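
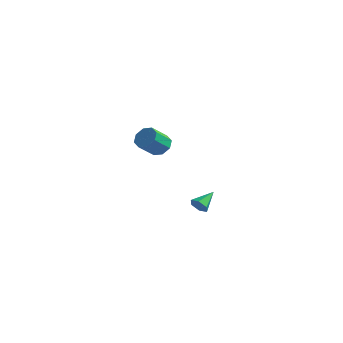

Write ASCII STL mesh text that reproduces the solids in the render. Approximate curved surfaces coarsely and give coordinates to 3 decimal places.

solid 
facet normal 0.197 0.737 -0.647
outer loop
vertex -3.13 4.191 -3.874
vertex -3.706 3.971 -4.3
vertex -3.622 4.45 -3.729
endloop
endfacet
facet normal 0.478 0.505 0.719
outer loop
vertex -3.13 4.191 -3.874
vertex -3.622 4.45 -3.729
vertex -3.398 3.19 -2.993
endloop
endfacet
facet normal 0.476 0.505 0.720
outer loop
vertex -3.398 3.19 -2.993
vertex -3.622 4.45 -3.729
vertex -3.89 3.448 -2.849
endloop
endfacet
facet normal -0.197 -0.737 0.647
outer loop
vertex -3.398 3.19 -2.993
vertex -3.89 3.448 -2.849
vertex -3.974 2.969 -3.42
endloop
endfacet
facet normal 0.197 0.737 -0.647
outer loop
vertex -3.622 4.45 -3.729
vertex -3.706 3.971 -4.3
vertex -4.163 4.428 -3.919
endloop
endfacet
facet normal -0.269 0.675 0.687
outer loop
vertex -3.622 4.45 -3.729
vertex -4.163 4.428 -3.919
vertex -3.89 3.448 -2.849
endloop
endfacet
facet normal -0.269 0.675 0.687
outer loop
vertex -3.89 3.448 -2.849
vertex -4.163 4.428 -3.919
vertex -4.431 3.426 -3.039
endloop
endfacet
facet normal -0.197 -0.737 0.647
outer loop
vertex -3.89 3.448 -2.849
vertex -4.431 3.426 -3.039
vertex -3.974 2.969 -3.42
endloop
endfacet
facet normal 0.198 0.737 -0.647
outer loop
vertex -4.163 4.428 -3.919
vertex -3.706 3.971 -4.3
vertex -4.436 4.138 -4.333
endloop
endfacet
facet normal -0.857 0.449 0.251
outer loop
vertex -4.163 4.428 -3.919
vertex -4.436 4.138 -4.333
vertex -4.431 3.426 -3.039
endloop
endfacet
facet normal -0.857 0.450 0.251
outer loop
vertex -4.431 3.426 -3.039
vertex -4.436 4.138 -4.333
vertex -4.704 3.136 -3.452
endloop
endfacet
facet normal -0.197 -0.736 0.647
outer loop
vertex -4.431 3.426 -3.039
vertex -4.704 3.136 -3.452
vertex -3.974 2.969 -3.42
endloop
endfacet
facet normal 0.198 0.736 -0.648
outer loop
vertex -4.436 4.138 -4.333
vertex -3.706 3.971 -4.3
vertex -4.282 3.75 -4.727
endloop
endfacet
facet normal -0.943 -0.039 -0.331
outer loop
vertex -4.436 4.138 -4.333
vertex -4.282 3.75 -4.727
vertex -4.704 3.136 -3.452
endloop
endfacet
facet normal -0.943 -0.039 -0.331
outer loop
vertex -4.704 3.136 -3.452
vertex -4.282 3.75 -4.727
vertex -4.55 2.749 -3.846
endloop
endfacet
facet normal -0.197 -0.737 0.647
outer loop
vertex -4.704 3.136 -3.452
vertex -4.55 2.749 -3.846
vertex -3.974 2.969 -3.42
endloop
endfacet
facet normal 0.197 0.737 -0.647
outer loop
vertex -4.282 3.75 -4.727
vertex -3.706 3.971 -4.3
vertex -3.79 3.492 -4.871
endloop
endfacet
facet normal -0.476 -0.506 -0.720
outer loop
vertex -4.282 3.75 -4.727
vertex -3.79 3.492 -4.871
vertex -4.55 2.749 -3.846
endloop
endfacet
facet normal -0.477 -0.504 -0.720
outer loop
vertex -4.55 2.749 -3.846
vertex -3.79 3.492 -4.871
vertex -4.058 2.49 -3.991
endloop
endfacet
facet normal -0.197 -0.737 0.647
outer loop
vertex -4.55 2.749 -3.846
vertex -4.058 2.49 -3.991
vertex -3.974 2.969 -3.42
endloop
endfacet
facet normal 0.197 0.737 -0.647
outer loop
vertex -3.79 3.492 -4.871
vertex -3.706 3.971 -4.3
vertex -3.249 3.514 -4.681
endloop
endfacet
facet normal 0.269 -0.675 -0.687
outer loop
vertex -3.79 3.492 -4.871
vertex -3.249 3.514 -4.681
vertex -4.058 2.49 -3.991
endloop
endfacet
facet normal 0.269 -0.675 -0.687
outer loop
vertex -4.058 2.49 -3.991
vertex -3.249 3.514 -4.681
vertex -3.517 2.512 -3.801
endloop
endfacet
facet normal -0.197 -0.737 0.647
outer loop
vertex -4.058 2.49 -3.991
vertex -3.517 2.512 -3.801
vertex -3.974 2.969 -3.42
endloop
endfacet
facet normal 0.197 0.736 -0.647
outer loop
vertex -3.249 3.514 -4.681
vertex -3.706 3.971 -4.3
vertex -2.976 3.804 -4.268
endloop
endfacet
facet normal 0.857 -0.450 -0.251
outer loop
vertex -3.249 3.514 -4.681
vertex -2.976 3.804 -4.268
vertex -3.517 2.512 -3.801
endloop
endfacet
facet normal 0.857 -0.450 -0.250
outer loop
vertex -3.517 2.512 -3.801
vertex -2.976 3.804 -4.268
vertex -3.244 2.802 -3.387
endloop
endfacet
facet normal -0.198 -0.737 0.647
outer loop
vertex -3.517 2.512 -3.801
vertex -3.244 2.802 -3.387
vertex -3.974 2.969 -3.42
endloop
endfacet
facet normal 0.197 0.737 -0.647
outer loop
vertex -2.976 3.804 -4.268
vertex -3.706 3.971 -4.3
vertex -3.13 4.191 -3.874
endloop
endfacet
facet normal 0.943 0.039 0.331
outer loop
vertex -2.976 3.804 -4.268
vertex -3.13 4.191 -3.874
vertex -3.244 2.802 -3.387
endloop
endfacet
facet normal 0.943 0.039 0.331
outer loop
vertex -3.244 2.802 -3.387
vertex -3.13 4.191 -3.874
vertex -3.398 3.19 -2.993
endloop
endfacet
facet normal -0.198 -0.736 0.648
outer loop
vertex -3.244 2.802 -3.387
vertex -3.398 3.19 -2.993
vertex -3.974 2.969 -3.42
endloop
endfacet
facet normal -0.093 -0.887 -0.453
outer loop
vertex 3.424 -2.899 -3.78
vertex 3.283 -2.655 -4.229
vertex 3.793 -2.758 -4.132
endloop
endfacet
facet normal 0.698 -0.044 0.714
outer loop
vertex 3.424 -2.899 -3.78
vertex 3.793 -2.758 -4.132
vertex 3.397 -1.565 -3.671
endloop
endfacet
facet normal -0.093 -0.887 -0.453
outer loop
vertex 3.793 -2.758 -4.132
vertex 3.283 -2.655 -4.229
vertex 3.652 -2.514 -4.581
endloop
endfacet
facet normal 0.931 0.349 -0.103
outer loop
vertex 3.793 -2.758 -4.132
vertex 3.652 -2.514 -4.581
vertex 3.397 -1.565 -3.671
endloop
endfacet
facet normal -0.094 -0.886 -0.453
outer loop
vertex 3.652 -2.514 -4.581
vertex 3.283 -2.655 -4.229
vertex 3.142 -2.411 -4.677
endloop
endfacet
facet normal 0.266 0.703 -0.659
outer loop
vertex 3.652 -2.514 -4.581
vertex 3.142 -2.411 -4.677
vertex 3.397 -1.565 -3.671
endloop
endfacet
facet normal -0.094 -0.886 -0.453
outer loop
vertex 3.142 -2.411 -4.677
vertex 3.283 -2.655 -4.229
vertex 2.772 -2.552 -4.325
endloop
endfacet
facet normal -0.632 0.664 -0.398
outer loop
vertex 3.142 -2.411 -4.677
vertex 2.772 -2.552 -4.325
vertex 3.397 -1.565 -3.671
endloop
endfacet
facet normal -0.094 -0.887 -0.452
outer loop
vertex 2.772 -2.552 -4.325
vertex 3.283 -2.655 -4.229
vertex 2.913 -2.796 -3.876
endloop
endfacet
facet normal -0.866 0.271 0.419
outer loop
vertex 2.772 -2.552 -4.325
vertex 2.913 -2.796 -3.876
vertex 3.397 -1.565 -3.671
endloop
endfacet
facet normal -0.094 -0.887 -0.452
outer loop
vertex 2.913 -2.796 -3.876
vertex 3.283 -2.655 -4.229
vertex 3.424 -2.899 -3.78
endloop
endfacet
facet normal -0.200 -0.084 0.976
outer loop
vertex 2.913 -2.796 -3.876
vertex 3.424 -2.899 -3.78
vertex 3.397 -1.565 -3.671
endloop
endfacet

endsolid


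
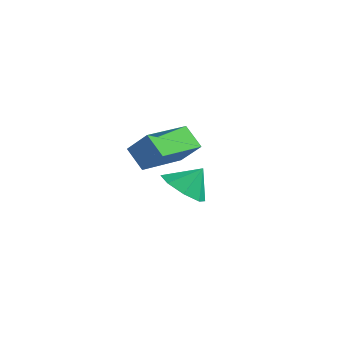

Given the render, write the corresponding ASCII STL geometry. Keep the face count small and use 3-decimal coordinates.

solid 
facet normal -0.323 -0.537 -0.779
outer loop
vertex 1.277 -4.222 -2.168
vertex 0.429 -4.125 -1.883
vertex 0.974 -3.661 -2.429
endloop
endfacet
facet normal 0.859 0.505 0.088
outer loop
vertex 1.277 -4.222 -2.168
vertex 0.974 -3.661 -2.429
vertex 0.771 -3.555 -1.057
endloop
endfacet
facet normal -0.323 -0.537 -0.779
outer loop
vertex 0.974 -3.661 -2.429
vertex 0.429 -4.125 -1.883
vertex 0.351 -3.372 -2.37
endloop
endfacet
facet normal 0.420 0.907 -0.008
outer loop
vertex 0.974 -3.661 -2.429
vertex 0.351 -3.372 -2.37
vertex 0.771 -3.555 -1.057
endloop
endfacet
facet normal -0.323 -0.537 -0.779
outer loop
vertex 0.351 -3.372 -2.37
vertex 0.429 -4.125 -1.883
vertex -0.226 -3.524 -2.026
endloop
endfacet
facet normal -0.147 0.972 0.183
outer loop
vertex 0.351 -3.372 -2.37
vertex -0.226 -3.524 -2.026
vertex 0.771 -3.555 -1.057
endloop
endfacet
facet normal -0.323 -0.538 -0.779
outer loop
vertex -0.226 -3.524 -2.026
vertex 0.429 -4.125 -1.883
vertex -0.419 -4.028 -1.598
endloop
endfacet
facet normal -0.512 0.661 0.548
outer loop
vertex -0.226 -3.524 -2.026
vertex -0.419 -4.028 -1.598
vertex 0.771 -3.555 -1.057
endloop
endfacet
facet normal -0.323 -0.538 -0.779
outer loop
vertex -0.419 -4.028 -1.598
vertex 0.429 -4.125 -1.883
vertex -0.116 -4.588 -1.337
endloop
endfacet
facet normal -0.460 0.158 0.874
outer loop
vertex -0.419 -4.028 -1.598
vertex -0.116 -4.588 -1.337
vertex 0.771 -3.555 -1.057
endloop
endfacet
facet normal -0.324 -0.537 -0.779
outer loop
vertex -0.116 -4.588 -1.337
vertex 0.429 -4.125 -1.883
vertex 0.506 -4.878 -1.396
endloop
endfacet
facet normal -0.022 -0.244 0.970
outer loop
vertex -0.116 -4.588 -1.337
vertex 0.506 -4.878 -1.396
vertex 0.771 -3.555 -1.057
endloop
endfacet
facet normal -0.323 -0.537 -0.779
outer loop
vertex 0.506 -4.878 -1.396
vertex 0.429 -4.125 -1.883
vertex 1.083 -4.726 -1.74
endloop
endfacet
facet normal 0.546 -0.309 0.779
outer loop
vertex 0.506 -4.878 -1.396
vertex 1.083 -4.726 -1.74
vertex 0.771 -3.555 -1.057
endloop
endfacet
facet normal -0.323 -0.537 -0.779
outer loop
vertex 1.083 -4.726 -1.74
vertex 0.429 -4.125 -1.883
vertex 1.277 -4.222 -2.168
endloop
endfacet
facet normal 0.910 0.001 0.414
outer loop
vertex 1.083 -4.726 -1.74
vertex 1.277 -4.222 -2.168
vertex 0.771 -3.555 -1.057
endloop
endfacet
facet normal -0.701 -0.103 -0.706
outer loop
vertex -4.18 -2.319 -2.038
vertex -4.311 -0.34 -2.197
vertex -3.406 -2.329 -2.805
endloop
endfacet
facet normal 0.066 -0.995 0.080
outer loop
vertex -2.529 -2.2 -1.923
vertex -4.18 -2.319 -2.038
vertex -3.406 -2.329 -2.805
endloop
endfacet
facet normal -0.701 -0.103 -0.706
outer loop
vertex -3.406 -2.329 -2.805
vertex -4.311 -0.34 -2.197
vertex -3.537 -0.35 -2.964
endloop
endfacet
facet normal 0.710 -0.010 -0.704
outer loop
vertex -3.537 -0.35 -2.964
vertex -2.529 -2.2 -1.923
vertex -3.406 -2.329 -2.805
endloop
endfacet
facet normal -0.710 0.010 0.704
outer loop
vertex -4.18 -2.319 -2.038
vertex -3.434 -0.211 -1.315
vertex -4.311 -0.34 -2.197
endloop
endfacet
facet normal 0.066 -0.995 0.080
outer loop
vertex -3.303 -2.19 -1.156
vertex -4.18 -2.319 -2.038
vertex -2.529 -2.2 -1.923
endloop
endfacet
facet normal -0.710 0.010 0.704
outer loop
vertex -3.303 -2.19 -1.156
vertex -3.434 -0.211 -1.315
vertex -4.18 -2.319 -2.038
endloop
endfacet
facet normal -0.066 0.995 -0.080
outer loop
vertex -4.311 -0.34 -2.197
vertex -3.434 -0.211 -1.315
vertex -3.537 -0.35 -2.964
endloop
endfacet
facet normal 0.710 -0.010 -0.704
outer loop
vertex -2.66 -0.221 -2.082
vertex -2.529 -2.2 -1.923
vertex -3.537 -0.35 -2.964
endloop
endfacet
facet normal -0.066 0.995 -0.080
outer loop
vertex -3.537 -0.35 -2.964
vertex -3.434 -0.211 -1.315
vertex -2.66 -0.221 -2.082
endloop
endfacet
facet normal 0.701 0.103 0.706
outer loop
vertex -2.66 -0.221 -2.082
vertex -3.303 -2.19 -1.156
vertex -2.529 -2.2 -1.923
endloop
endfacet
facet normal 0.701 0.103 0.706
outer loop
vertex -3.434 -0.211 -1.315
vertex -3.303 -2.19 -1.156
vertex -2.66 -0.221 -2.082
endloop
endfacet

endsolid


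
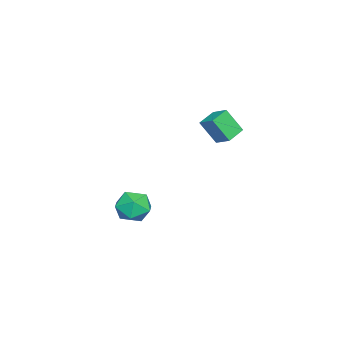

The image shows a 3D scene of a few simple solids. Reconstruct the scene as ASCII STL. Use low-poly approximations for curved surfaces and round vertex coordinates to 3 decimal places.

solid 
facet normal -0.565 -0.668 0.485
outer loop
vertex -1.399 -1.576 -3.511
vertex -0.753 -2.346 -3.82
vertex -0.574 -1.841 -2.915
endloop
endfacet
facet normal -0.592 -0.031 0.805
outer loop
vertex -1.399 -1.576 -3.511
vertex -0.574 -1.841 -2.915
vertex -0.818 -0.828 -3.055
endloop
endfacet
facet normal -0.832 0.444 0.331
outer loop
vertex -1.399 -1.576 -3.511
vertex -0.818 -0.828 -3.055
vertex -1.148 -0.707 -4.046
endloop
endfacet
facet normal -0.954 0.101 -0.283
outer loop
vertex -1.399 -1.576 -3.511
vertex -1.148 -0.707 -4.046
vertex -1.107 -1.645 -4.519
endloop
endfacet
facet normal -0.788 -0.586 -0.188
outer loop
vertex -1.399 -1.576 -3.511
vertex -1.107 -1.645 -4.519
vertex -0.753 -2.346 -3.82
endloop
endfacet
facet normal 0.072 0.154 0.985
outer loop
vertex -0.818 -0.828 -3.055
vertex -0.574 -1.841 -2.915
vertex 0.187 -1.135 -3.081
endloop
endfacet
facet normal 0.118 -0.877 0.466
outer loop
vertex -0.574 -1.841 -2.915
vertex -0.753 -2.346 -3.82
vertex 0.228 -2.073 -3.554
endloop
endfacet
facet normal -0.243 -0.744 -0.623
outer loop
vertex -0.753 -2.346 -3.82
vertex -1.107 -1.645 -4.519
vertex -0.102 -1.952 -4.545
endloop
endfacet
facet normal -0.512 0.369 -0.776
outer loop
vertex -1.107 -1.645 -4.519
vertex -1.148 -0.707 -4.046
vertex -0.346 -0.939 -4.685
endloop
endfacet
facet normal -0.316 0.923 0.218
outer loop
vertex -1.148 -0.707 -4.046
vertex -0.818 -0.828 -3.055
vertex -0.167 -0.434 -3.78
endloop
endfacet
facet normal 0.954 -0.101 0.283
outer loop
vertex 0.479 -1.204 -4.089
vertex 0.187 -1.135 -3.081
vertex 0.228 -2.073 -3.554
endloop
endfacet
facet normal 0.832 -0.444 -0.331
outer loop
vertex 0.479 -1.204 -4.089
vertex 0.228 -2.073 -3.554
vertex -0.102 -1.952 -4.545
endloop
endfacet
facet normal 0.592 0.031 -0.805
outer loop
vertex 0.479 -1.204 -4.089
vertex -0.102 -1.952 -4.545
vertex -0.346 -0.939 -4.685
endloop
endfacet
facet normal 0.565 0.668 -0.485
outer loop
vertex 0.479 -1.204 -4.089
vertex -0.346 -0.939 -4.685
vertex -0.167 -0.434 -3.78
endloop
endfacet
facet normal 0.788 0.586 0.188
outer loop
vertex 0.479 -1.204 -4.089
vertex -0.167 -0.434 -3.78
vertex 0.187 -1.135 -3.081
endloop
endfacet
facet normal 0.512 -0.369 0.776
outer loop
vertex 0.228 -2.073 -3.554
vertex 0.187 -1.135 -3.081
vertex -0.574 -1.841 -2.915
endloop
endfacet
facet normal 0.316 -0.923 -0.218
outer loop
vertex -0.102 -1.952 -4.545
vertex 0.228 -2.073 -3.554
vertex -0.753 -2.346 -3.82
endloop
endfacet
facet normal -0.072 -0.154 -0.985
outer loop
vertex -0.346 -0.939 -4.685
vertex -0.102 -1.952 -4.545
vertex -1.107 -1.645 -4.519
endloop
endfacet
facet normal -0.118 0.877 -0.466
outer loop
vertex -0.167 -0.434 -3.78
vertex -0.346 -0.939 -4.685
vertex -1.148 -0.707 -4.046
endloop
endfacet
facet normal 0.243 0.744 0.623
outer loop
vertex 0.187 -1.135 -3.081
vertex -0.167 -0.434 -3.78
vertex -0.818 -0.828 -3.055
endloop
endfacet
facet normal -0.896 0.344 0.281
outer loop
vertex -1.371 2.339 2.827
vertex -0.925 3.113 3.3
vertex -1.451 3.143 1.587
endloop
endfacet
facet normal -0.442 -0.765 -0.468
outer loop
vertex -0.475 2.767 1.28
vertex -1.371 2.339 2.827
vertex -1.451 3.143 1.587
endloop
endfacet
facet normal -0.896 0.344 0.281
outer loop
vertex -1.451 3.143 1.587
vertex -0.925 3.113 3.3
vertex -1.006 3.916 2.059
endloop
endfacet
facet normal -0.054 0.543 -0.838
outer loop
vertex -1.006 3.916 2.059
vertex -0.475 2.767 1.28
vertex -1.451 3.143 1.587
endloop
endfacet
facet normal 0.054 -0.543 0.838
outer loop
vertex -1.371 2.339 2.827
vertex 0.051 2.737 2.993
vertex -0.925 3.113 3.3
endloop
endfacet
facet normal -0.441 -0.767 -0.467
outer loop
vertex -0.394 1.964 2.521
vertex -1.371 2.339 2.827
vertex -0.475 2.767 1.28
endloop
endfacet
facet normal 0.054 -0.543 0.838
outer loop
vertex -0.394 1.964 2.521
vertex 0.051 2.737 2.993
vertex -1.371 2.339 2.827
endloop
endfacet
facet normal 0.442 0.766 0.467
outer loop
vertex -0.925 3.113 3.3
vertex 0.051 2.737 2.993
vertex -1.006 3.916 2.059
endloop
endfacet
facet normal -0.054 0.543 -0.838
outer loop
vertex -0.029 3.541 1.753
vertex -0.475 2.767 1.28
vertex -1.006 3.916 2.059
endloop
endfacet
facet normal 0.441 0.766 0.468
outer loop
vertex -1.006 3.916 2.059
vertex 0.051 2.737 2.993
vertex -0.029 3.541 1.753
endloop
endfacet
facet normal 0.896 -0.344 -0.281
outer loop
vertex -0.029 3.541 1.753
vertex -0.394 1.964 2.521
vertex -0.475 2.767 1.28
endloop
endfacet
facet normal 0.896 -0.344 -0.281
outer loop
vertex 0.051 2.737 2.993
vertex -0.394 1.964 2.521
vertex -0.029 3.541 1.753
endloop
endfacet

endsolid


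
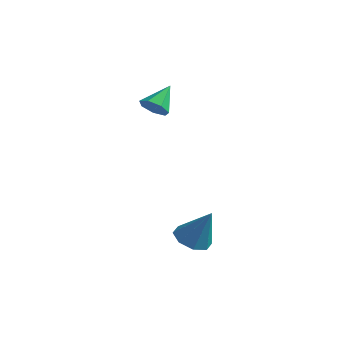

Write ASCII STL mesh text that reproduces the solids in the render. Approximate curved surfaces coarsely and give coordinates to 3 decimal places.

solid 
facet normal -0.033 -0.799 -0.600
outer loop
vertex -3.492 -0.788 2.702
vertex -3.826 -1.189 3.255
vertex -4.152 -0.768 2.712
endloop
endfacet
facet normal 0.019 0.872 -0.489
outer loop
vertex -3.492 -0.788 2.702
vertex -4.152 -0.768 2.712
vertex -3.774 0.049 4.185
endloop
endfacet
facet normal -0.034 -0.799 -0.600
outer loop
vertex -4.152 -0.768 2.712
vertex -3.826 -1.189 3.255
vertex -4.565 -1.065 3.131
endloop
endfacet
facet normal -0.698 0.687 -0.202
outer loop
vertex -4.152 -0.768 2.712
vertex -4.565 -1.065 3.131
vertex -3.774 0.049 4.185
endloop
endfacet
facet normal -0.033 -0.799 -0.601
outer loop
vertex -4.565 -1.065 3.131
vertex -3.826 -1.189 3.255
vertex -4.422 -1.456 3.643
endloop
endfacet
facet normal -0.879 0.227 0.419
outer loop
vertex -4.565 -1.065 3.131
vertex -4.422 -1.456 3.643
vertex -3.774 0.049 4.185
endloop
endfacet
facet normal -0.034 -0.798 -0.601
outer loop
vertex -4.422 -1.456 3.643
vertex -3.826 -1.189 3.255
vertex -3.83 -1.646 3.862
endloop
endfacet
facet normal -0.387 -0.160 0.908
outer loop
vertex -4.422 -1.456 3.643
vertex -3.83 -1.646 3.862
vertex -3.774 0.049 4.185
endloop
endfacet
facet normal -0.034 -0.798 -0.601
outer loop
vertex -3.83 -1.646 3.862
vertex -3.826 -1.189 3.255
vertex -3.234 -1.492 3.624
endloop
endfacet
facet normal 0.405 -0.184 0.896
outer loop
vertex -3.83 -1.646 3.862
vertex -3.234 -1.492 3.624
vertex -3.774 0.049 4.185
endloop
endfacet
facet normal -0.034 -0.798 -0.601
outer loop
vertex -3.234 -1.492 3.624
vertex -3.826 -1.189 3.255
vertex -3.084 -1.11 3.108
endloop
endfacet
facet normal 0.904 0.174 0.392
outer loop
vertex -3.234 -1.492 3.624
vertex -3.084 -1.11 3.108
vertex -3.774 0.049 4.185
endloop
endfacet
facet normal -0.034 -0.799 -0.600
outer loop
vertex -3.084 -1.11 3.108
vertex -3.826 -1.189 3.255
vertex -3.492 -0.788 2.702
endloop
endfacet
facet normal 0.731 0.644 -0.224
outer loop
vertex -3.084 -1.11 3.108
vertex -3.492 -0.788 2.702
vertex -3.774 0.049 4.185
endloop
endfacet
facet normal -0.448 -0.098 -0.889
outer loop
vertex 0.332 -4.478 -2.904
vertex -0.182 -3.724 -2.728
vertex 0.643 -3.878 -3.127
endloop
endfacet
facet normal 0.895 -0.443 0.055
outer loop
vertex 0.332 -4.478 -2.904
vertex 0.643 -3.878 -3.127
vertex 0.682 -3.536 -1.012
endloop
endfacet
facet normal -0.448 -0.098 -0.889
outer loop
vertex 0.643 -3.878 -3.127
vertex -0.182 -3.724 -2.728
vertex 0.471 -3.188 -3.116
endloop
endfacet
facet normal 0.969 0.242 -0.057
outer loop
vertex 0.643 -3.878 -3.127
vertex 0.471 -3.188 -3.116
vertex 0.682 -3.536 -1.012
endloop
endfacet
facet normal -0.448 -0.097 -0.889
outer loop
vertex 0.471 -3.188 -3.116
vertex -0.182 -3.724 -2.728
vertex -0.084 -2.812 -2.877
endloop
endfacet
facet normal 0.581 0.810 0.076
outer loop
vertex 0.471 -3.188 -3.116
vertex -0.084 -2.812 -2.877
vertex 0.682 -3.536 -1.012
endloop
endfacet
facet normal -0.448 -0.097 -0.889
outer loop
vertex -0.084 -2.812 -2.877
vertex -0.182 -3.724 -2.728
vertex -0.697 -2.97 -2.551
endloop
endfacet
facet normal -0.039 0.926 0.375
outer loop
vertex -0.084 -2.812 -2.877
vertex -0.697 -2.97 -2.551
vertex 0.682 -3.536 -1.012
endloop
endfacet
facet normal -0.448 -0.098 -0.888
outer loop
vertex -0.697 -2.97 -2.551
vertex -0.182 -3.724 -2.728
vertex -1.008 -3.57 -2.328
endloop
endfacet
facet normal -0.530 0.523 0.667
outer loop
vertex -0.697 -2.97 -2.551
vertex -1.008 -3.57 -2.328
vertex 0.682 -3.536 -1.012
endloop
endfacet
facet normal -0.448 -0.097 -0.889
outer loop
vertex -1.008 -3.57 -2.328
vertex -0.182 -3.724 -2.728
vertex -0.835 -4.261 -2.34
endloop
endfacet
facet normal -0.604 -0.165 0.780
outer loop
vertex -1.008 -3.57 -2.328
vertex -0.835 -4.261 -2.34
vertex 0.682 -3.536 -1.012
endloop
endfacet
facet normal -0.448 -0.098 -0.889
outer loop
vertex -0.835 -4.261 -2.34
vertex -0.182 -3.724 -2.728
vertex -0.28 -4.637 -2.578
endloop
endfacet
facet normal -0.217 -0.731 0.647
outer loop
vertex -0.835 -4.261 -2.34
vertex -0.28 -4.637 -2.578
vertex 0.682 -3.536 -1.012
endloop
endfacet
facet normal -0.448 -0.098 -0.889
outer loop
vertex -0.28 -4.637 -2.578
vertex -0.182 -3.724 -2.728
vertex 0.332 -4.478 -2.904
endloop
endfacet
facet normal 0.404 -0.846 0.347
outer loop
vertex -0.28 -4.637 -2.578
vertex 0.332 -4.478 -2.904
vertex 0.682 -3.536 -1.012
endloop
endfacet

endsolid


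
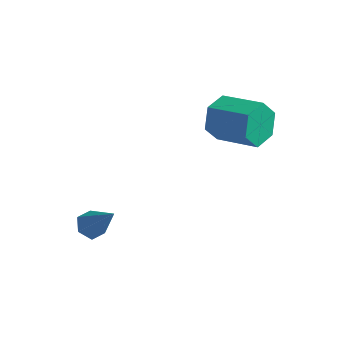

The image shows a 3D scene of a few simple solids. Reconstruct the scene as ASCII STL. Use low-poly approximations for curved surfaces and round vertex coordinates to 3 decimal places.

solid 
facet normal -0.942 0.114 -0.316
outer loop
vertex 3.193 3.158 1.425
vertex 2.831 2.73 2.348
vertex 2.986 3.796 2.272
endloop
endfacet
facet normal 0.276 0.799 -0.534
outer loop
vertex 3.193 3.158 1.425
vertex 2.986 3.796 2.272
vertex 5.171 2.918 2.089
endloop
endfacet
facet normal 0.276 0.799 -0.535
outer loop
vertex 5.171 2.918 2.089
vertex 2.986 3.796 2.272
vertex 4.964 3.556 2.935
endloop
endfacet
facet normal 0.942 -0.114 0.316
outer loop
vertex 5.171 2.918 2.089
vertex 4.964 3.556 2.935
vertex 4.809 2.49 3.012
endloop
endfacet
facet normal -0.942 0.114 -0.315
outer loop
vertex 2.986 3.796 2.272
vertex 2.831 2.73 2.348
vertex 2.625 3.368 3.195
endloop
endfacet
facet normal -0.027 0.911 0.412
outer loop
vertex 2.986 3.796 2.272
vertex 2.625 3.368 3.195
vertex 4.964 3.556 2.935
endloop
endfacet
facet normal -0.028 0.911 0.411
outer loop
vertex 4.964 3.556 2.935
vertex 2.625 3.368 3.195
vertex 4.602 3.128 3.859
endloop
endfacet
facet normal 0.942 -0.114 0.316
outer loop
vertex 4.964 3.556 2.935
vertex 4.602 3.128 3.859
vertex 4.809 2.49 3.012
endloop
endfacet
facet normal -0.942 0.115 -0.316
outer loop
vertex 2.625 3.368 3.195
vertex 2.831 2.73 2.348
vertex 2.469 2.302 3.271
endloop
endfacet
facet normal -0.304 0.112 0.946
outer loop
vertex 2.625 3.368 3.195
vertex 2.469 2.302 3.271
vertex 4.602 3.128 3.859
endloop
endfacet
facet normal -0.304 0.112 0.946
outer loop
vertex 4.602 3.128 3.859
vertex 2.469 2.302 3.271
vertex 4.447 2.062 3.935
endloop
endfacet
facet normal 0.942 -0.114 0.316
outer loop
vertex 4.602 3.128 3.859
vertex 4.447 2.062 3.935
vertex 4.809 2.49 3.012
endloop
endfacet
facet normal -0.942 0.114 -0.316
outer loop
vertex 2.469 2.302 3.271
vertex 2.831 2.73 2.348
vertex 2.676 1.664 2.425
endloop
endfacet
facet normal -0.276 -0.799 0.535
outer loop
vertex 2.469 2.302 3.271
vertex 2.676 1.664 2.425
vertex 4.447 2.062 3.935
endloop
endfacet
facet normal -0.276 -0.799 0.534
outer loop
vertex 4.447 2.062 3.935
vertex 2.676 1.664 2.425
vertex 4.654 1.424 3.088
endloop
endfacet
facet normal 0.942 -0.114 0.316
outer loop
vertex 4.447 2.062 3.935
vertex 4.654 1.424 3.088
vertex 4.809 2.49 3.012
endloop
endfacet
facet normal -0.942 0.114 -0.316
outer loop
vertex 2.676 1.664 2.425
vertex 2.831 2.73 2.348
vertex 3.038 2.092 1.501
endloop
endfacet
facet normal 0.027 -0.911 -0.411
outer loop
vertex 2.676 1.664 2.425
vertex 3.038 2.092 1.501
vertex 4.654 1.424 3.088
endloop
endfacet
facet normal 0.028 -0.911 -0.412
outer loop
vertex 4.654 1.424 3.088
vertex 3.038 2.092 1.501
vertex 5.015 1.852 2.165
endloop
endfacet
facet normal 0.942 -0.114 0.315
outer loop
vertex 4.654 1.424 3.088
vertex 5.015 1.852 2.165
vertex 4.809 2.49 3.012
endloop
endfacet
facet normal -0.942 0.114 -0.316
outer loop
vertex 3.038 2.092 1.501
vertex 2.831 2.73 2.348
vertex 3.193 3.158 1.425
endloop
endfacet
facet normal 0.304 -0.112 -0.946
outer loop
vertex 3.038 2.092 1.501
vertex 3.193 3.158 1.425
vertex 5.015 1.852 2.165
endloop
endfacet
facet normal 0.304 -0.112 -0.946
outer loop
vertex 5.015 1.852 2.165
vertex 3.193 3.158 1.425
vertex 5.171 2.918 2.089
endloop
endfacet
facet normal 0.942 -0.115 0.316
outer loop
vertex 5.015 1.852 2.165
vertex 5.171 2.918 2.089
vertex 4.809 2.49 3.012
endloop
endfacet
facet normal -0.580 0.090 -0.809
outer loop
vertex -0.377 -2.609 -2.946
vertex -0.727 -2.063 -2.634
vertex -0.145 -1.934 -3.037
endloop
endfacet
facet normal 0.879 -0.346 -0.327
outer loop
vertex -0.377 -2.609 -2.946
vertex -0.145 -1.934 -3.037
vertex 0.527 -2.257 -0.886
endloop
endfacet
facet normal -0.580 0.089 -0.810
outer loop
vertex -0.145 -1.934 -3.037
vertex -0.727 -2.063 -2.634
vertex -0.495 -1.388 -2.726
endloop
endfacet
facet normal 0.788 0.595 -0.157
outer loop
vertex -0.145 -1.934 -3.037
vertex -0.495 -1.388 -2.726
vertex 0.527 -2.257 -0.886
endloop
endfacet
facet normal -0.581 0.090 -0.809
outer loop
vertex -0.495 -1.388 -2.726
vertex -0.727 -2.063 -2.634
vertex -1.077 -1.516 -2.322
endloop
endfacet
facet normal 0.071 0.917 0.393
outer loop
vertex -0.495 -1.388 -2.726
vertex -1.077 -1.516 -2.322
vertex 0.527 -2.257 -0.886
endloop
endfacet
facet normal -0.580 0.090 -0.809
outer loop
vertex -1.077 -1.516 -2.322
vertex -0.727 -2.063 -2.634
vertex -1.309 -2.192 -2.231
endloop
endfacet
facet normal -0.558 0.296 0.776
outer loop
vertex -1.077 -1.516 -2.322
vertex -1.309 -2.192 -2.231
vertex 0.527 -2.257 -0.886
endloop
endfacet
facet normal -0.580 0.089 -0.810
outer loop
vertex -1.309 -2.192 -2.231
vertex -0.727 -2.063 -2.634
vertex -0.959 -2.738 -2.542
endloop
endfacet
facet normal -0.467 -0.644 0.606
outer loop
vertex -1.309 -2.192 -2.231
vertex -0.959 -2.738 -2.542
vertex 0.527 -2.257 -0.886
endloop
endfacet
facet normal -0.581 0.090 -0.809
outer loop
vertex -0.959 -2.738 -2.542
vertex -0.727 -2.063 -2.634
vertex -0.377 -2.609 -2.946
endloop
endfacet
facet normal 0.252 -0.966 0.055
outer loop
vertex -0.959 -2.738 -2.542
vertex -0.377 -2.609 -2.946
vertex 0.527 -2.257 -0.886
endloop
endfacet

endsolid


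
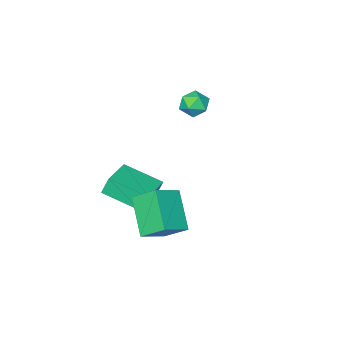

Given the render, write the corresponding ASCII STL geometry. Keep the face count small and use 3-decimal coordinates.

solid 
facet normal -0.882 -0.027 -0.471
outer loop
vertex 0.605 3.031 -1.636
vertex 1.303 4.527 -3.029
vertex 1.11 1.971 -2.52
endloop
endfacet
facet normal -0.323 -0.692 0.645
outer loop
vertex 2.477 2.013 -1.791
vertex 0.605 3.031 -1.636
vertex 1.11 1.971 -2.52
endloop
endfacet
facet normal -0.882 -0.027 -0.471
outer loop
vertex 1.11 1.971 -2.52
vertex 1.303 4.527 -3.029
vertex 1.808 3.467 -3.914
endloop
endfacet
facet normal 0.343 -0.721 -0.602
outer loop
vertex 1.808 3.467 -3.914
vertex 2.477 2.013 -1.791
vertex 1.11 1.971 -2.52
endloop
endfacet
facet normal -0.343 0.721 0.602
outer loop
vertex 0.605 3.031 -1.636
vertex 2.67 4.569 -2.3
vertex 1.303 4.527 -3.029
endloop
endfacet
facet normal -0.323 -0.692 0.645
outer loop
vertex 1.972 3.073 -0.906
vertex 0.605 3.031 -1.636
vertex 2.477 2.013 -1.791
endloop
endfacet
facet normal -0.344 0.721 0.602
outer loop
vertex 1.972 3.073 -0.906
vertex 2.67 4.569 -2.3
vertex 0.605 3.031 -1.636
endloop
endfacet
facet normal 0.323 0.692 -0.645
outer loop
vertex 1.303 4.527 -3.029
vertex 2.67 4.569 -2.3
vertex 1.808 3.467 -3.914
endloop
endfacet
facet normal 0.344 -0.721 -0.602
outer loop
vertex 3.175 3.509 -3.184
vertex 2.477 2.013 -1.791
vertex 1.808 3.467 -3.914
endloop
endfacet
facet normal 0.323 0.692 -0.645
outer loop
vertex 1.808 3.467 -3.914
vertex 2.67 4.569 -2.3
vertex 3.175 3.509 -3.184
endloop
endfacet
facet normal 0.882 0.027 0.471
outer loop
vertex 3.175 3.509 -3.184
vertex 1.972 3.073 -0.906
vertex 2.477 2.013 -1.791
endloop
endfacet
facet normal 0.882 0.027 0.471
outer loop
vertex 2.67 4.569 -2.3
vertex 1.972 3.073 -0.906
vertex 3.175 3.509 -3.184
endloop
endfacet
facet normal -0.844 -0.506 -0.177
outer loop
vertex 0.78 -0.776 -2.042
vertex -0.13 0.968 -2.687
vertex 1.083 -0.959 -2.966
endloop
endfacet
facet normal 0.440 -0.843 0.311
outer loop
vertex 2.67 -0.008 -2.633
vertex 0.78 -0.776 -2.042
vertex 1.083 -0.959 -2.966
endloop
endfacet
facet normal -0.844 -0.506 -0.177
outer loop
vertex 1.083 -0.959 -2.966
vertex -0.13 0.968 -2.687
vertex 0.173 0.785 -3.611
endloop
endfacet
facet normal 0.307 -0.185 -0.934
outer loop
vertex 0.173 0.785 -3.611
vertex 2.67 -0.008 -2.633
vertex 1.083 -0.959 -2.966
endloop
endfacet
facet normal -0.307 0.185 0.934
outer loop
vertex 0.78 -0.776 -2.042
vertex 1.457 1.919 -2.354
vertex -0.13 0.968 -2.687
endloop
endfacet
facet normal 0.440 -0.843 0.311
outer loop
vertex 2.367 0.175 -1.709
vertex 0.78 -0.776 -2.042
vertex 2.67 -0.008 -2.633
endloop
endfacet
facet normal -0.307 0.185 0.934
outer loop
vertex 2.367 0.175 -1.709
vertex 1.457 1.919 -2.354
vertex 0.78 -0.776 -2.042
endloop
endfacet
facet normal -0.440 0.843 -0.311
outer loop
vertex -0.13 0.968 -2.687
vertex 1.457 1.919 -2.354
vertex 0.173 0.785 -3.611
endloop
endfacet
facet normal 0.307 -0.185 -0.934
outer loop
vertex 1.76 1.736 -3.278
vertex 2.67 -0.008 -2.633
vertex 0.173 0.785 -3.611
endloop
endfacet
facet normal -0.440 0.843 -0.311
outer loop
vertex 0.173 0.785 -3.611
vertex 1.457 1.919 -2.354
vertex 1.76 1.736 -3.278
endloop
endfacet
facet normal 0.844 0.506 0.177
outer loop
vertex 1.76 1.736 -3.278
vertex 2.367 0.175 -1.709
vertex 2.67 -0.008 -2.633
endloop
endfacet
facet normal 0.844 0.506 0.177
outer loop
vertex 1.457 1.919 -2.354
vertex 2.367 0.175 -1.709
vertex 1.76 1.736 -3.278
endloop
endfacet
facet normal -0.541 0.178 0.822
outer loop
vertex -4.45 -0.933 0.094
vertex -4.137 -1.605 0.446
vertex -3.761 -0.882 0.537
endloop
endfacet
facet normal -0.374 0.787 0.490
outer loop
vertex -4.45 -0.933 0.094
vertex -3.761 -0.882 0.537
vertex -3.825 -0.472 -0.17
endloop
endfacet
facet normal -0.631 0.756 -0.175
outer loop
vertex -4.45 -0.933 0.094
vertex -3.825 -0.472 -0.17
vertex -4.24 -0.941 -0.699
endloop
endfacet
facet normal -0.959 0.125 -0.255
outer loop
vertex -4.45 -0.933 0.094
vertex -4.24 -0.941 -0.699
vertex -4.433 -1.642 -0.318
endloop
endfacet
facet normal -0.903 -0.232 0.361
outer loop
vertex -4.45 -0.933 0.094
vertex -4.433 -1.642 -0.318
vertex -4.137 -1.605 0.446
endloop
endfacet
facet normal 0.337 0.827 0.449
outer loop
vertex -3.825 -0.472 -0.17
vertex -3.761 -0.882 0.537
vertex -3.127 -0.858 0.018
endloop
endfacet
facet normal 0.066 -0.158 0.985
outer loop
vertex -3.761 -0.882 0.537
vertex -4.137 -1.605 0.446
vertex -3.32 -1.559 0.399
endloop
endfacet
facet normal -0.519 -0.820 0.241
outer loop
vertex -4.137 -1.605 0.446
vertex -4.433 -1.642 -0.318
vertex -3.735 -2.028 -0.13
endloop
endfacet
facet normal -0.609 -0.243 -0.755
outer loop
vertex -4.433 -1.642 -0.318
vertex -4.24 -0.941 -0.699
vertex -3.799 -1.618 -0.837
endloop
endfacet
facet normal -0.080 0.776 -0.626
outer loop
vertex -4.24 -0.941 -0.699
vertex -3.825 -0.472 -0.17
vertex -3.423 -0.895 -0.746
endloop
endfacet
facet normal 0.959 -0.125 0.255
outer loop
vertex -3.11 -1.567 -0.394
vertex -3.127 -0.858 0.018
vertex -3.32 -1.559 0.399
endloop
endfacet
facet normal 0.631 -0.756 0.175
outer loop
vertex -3.11 -1.567 -0.394
vertex -3.32 -1.559 0.399
vertex -3.735 -2.028 -0.13
endloop
endfacet
facet normal 0.374 -0.787 -0.490
outer loop
vertex -3.11 -1.567 -0.394
vertex -3.735 -2.028 -0.13
vertex -3.799 -1.618 -0.837
endloop
endfacet
facet normal 0.541 -0.178 -0.822
outer loop
vertex -3.11 -1.567 -0.394
vertex -3.799 -1.618 -0.837
vertex -3.423 -0.895 -0.746
endloop
endfacet
facet normal 0.903 0.232 -0.361
outer loop
vertex -3.11 -1.567 -0.394
vertex -3.423 -0.895 -0.746
vertex -3.127 -0.858 0.018
endloop
endfacet
facet normal 0.609 0.243 0.755
outer loop
vertex -3.32 -1.559 0.399
vertex -3.127 -0.858 0.018
vertex -3.761 -0.882 0.537
endloop
endfacet
facet normal 0.080 -0.776 0.626
outer loop
vertex -3.735 -2.028 -0.13
vertex -3.32 -1.559 0.399
vertex -4.137 -1.605 0.446
endloop
endfacet
facet normal -0.337 -0.827 -0.449
outer loop
vertex -3.799 -1.618 -0.837
vertex -3.735 -2.028 -0.13
vertex -4.433 -1.642 -0.318
endloop
endfacet
facet normal -0.066 0.158 -0.985
outer loop
vertex -3.423 -0.895 -0.746
vertex -3.799 -1.618 -0.837
vertex -4.24 -0.941 -0.699
endloop
endfacet
facet normal 0.519 0.820 -0.241
outer loop
vertex -3.127 -0.858 0.018
vertex -3.423 -0.895 -0.746
vertex -3.825 -0.472 -0.17
endloop
endfacet

endsolid


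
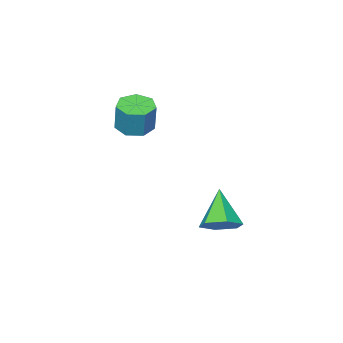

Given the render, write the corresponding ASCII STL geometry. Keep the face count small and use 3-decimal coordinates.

solid 
facet normal -0.142 -0.229 -0.963
outer loop
vertex 3.06 -1.947 1.403
vertex 2.252 -2.265 1.598
vertex 2.481 -1.437 1.367
endloop
endfacet
facet normal 0.646 0.715 -0.266
outer loop
vertex 3.06 -1.947 1.403
vertex 2.481 -1.437 1.367
vertex 3.276 -1.597 2.867
endloop
endfacet
facet normal 0.647 0.715 -0.266
outer loop
vertex 3.276 -1.597 2.867
vertex 2.481 -1.437 1.367
vertex 2.697 -1.087 2.83
endloop
endfacet
facet normal 0.142 0.231 0.963
outer loop
vertex 3.276 -1.597 2.867
vertex 2.697 -1.087 2.83
vertex 2.468 -1.915 3.062
endloop
endfacet
facet normal -0.141 -0.230 -0.963
outer loop
vertex 2.481 -1.437 1.367
vertex 2.252 -2.265 1.598
vertex 1.73 -1.55 1.504
endloop
endfacet
facet normal -0.182 0.962 -0.203
outer loop
vertex 2.481 -1.437 1.367
vertex 1.73 -1.55 1.504
vertex 2.697 -1.087 2.83
endloop
endfacet
facet normal -0.182 0.962 -0.203
outer loop
vertex 2.697 -1.087 2.83
vertex 1.73 -1.55 1.504
vertex 1.946 -1.2 2.968
endloop
endfacet
facet normal 0.142 0.230 0.963
outer loop
vertex 2.697 -1.087 2.83
vertex 1.946 -1.2 2.968
vertex 2.468 -1.915 3.062
endloop
endfacet
facet normal -0.142 -0.230 -0.963
outer loop
vertex 1.73 -1.55 1.504
vertex 2.252 -2.265 1.598
vertex 1.372 -2.202 1.713
endloop
endfacet
facet normal -0.875 0.485 0.013
outer loop
vertex 1.73 -1.55 1.504
vertex 1.372 -2.202 1.713
vertex 1.946 -1.2 2.968
endloop
endfacet
facet normal -0.874 0.485 0.012
outer loop
vertex 1.946 -1.2 2.968
vertex 1.372 -2.202 1.713
vertex 1.587 -1.852 3.176
endloop
endfacet
facet normal 0.141 0.230 0.963
outer loop
vertex 1.946 -1.2 2.968
vertex 1.587 -1.852 3.176
vertex 2.468 -1.915 3.062
endloop
endfacet
facet normal -0.142 -0.230 -0.963
outer loop
vertex 1.372 -2.202 1.713
vertex 2.252 -2.265 1.598
vertex 1.677 -2.901 1.835
endloop
endfacet
facet normal -0.908 -0.358 0.219
outer loop
vertex 1.372 -2.202 1.713
vertex 1.677 -2.901 1.835
vertex 1.587 -1.852 3.176
endloop
endfacet
facet normal -0.908 -0.358 0.219
outer loop
vertex 1.587 -1.852 3.176
vertex 1.677 -2.901 1.835
vertex 1.892 -2.551 3.299
endloop
endfacet
facet normal 0.141 0.231 0.963
outer loop
vertex 1.587 -1.852 3.176
vertex 1.892 -2.551 3.299
vertex 2.468 -1.915 3.062
endloop
endfacet
facet normal -0.142 -0.231 -0.963
outer loop
vertex 1.677 -2.901 1.835
vertex 2.252 -2.265 1.598
vertex 2.415 -3.121 1.779
endloop
endfacet
facet normal -0.258 -0.931 0.260
outer loop
vertex 1.677 -2.901 1.835
vertex 2.415 -3.121 1.779
vertex 1.892 -2.551 3.299
endloop
endfacet
facet normal -0.257 -0.931 0.260
outer loop
vertex 1.892 -2.551 3.299
vertex 2.415 -3.121 1.779
vertex 2.63 -2.771 3.242
endloop
endfacet
facet normal 0.143 0.229 0.963
outer loop
vertex 1.892 -2.551 3.299
vertex 2.63 -2.771 3.242
vertex 2.468 -1.915 3.062
endloop
endfacet
facet normal -0.141 -0.230 -0.963
outer loop
vertex 2.415 -3.121 1.779
vertex 2.252 -2.265 1.598
vertex 3.031 -2.696 1.587
endloop
endfacet
facet normal 0.587 -0.803 0.106
outer loop
vertex 2.415 -3.121 1.779
vertex 3.031 -2.696 1.587
vertex 2.63 -2.771 3.242
endloop
endfacet
facet normal 0.586 -0.803 0.106
outer loop
vertex 2.63 -2.771 3.242
vertex 3.031 -2.696 1.587
vertex 3.246 -2.347 3.05
endloop
endfacet
facet normal 0.142 0.229 0.963
outer loop
vertex 2.63 -2.771 3.242
vertex 3.246 -2.347 3.05
vertex 2.468 -1.915 3.062
endloop
endfacet
facet normal -0.141 -0.231 -0.963
outer loop
vertex 3.031 -2.696 1.587
vertex 2.252 -2.265 1.598
vertex 3.06 -1.947 1.403
endloop
endfacet
facet normal 0.989 -0.070 -0.129
outer loop
vertex 3.031 -2.696 1.587
vertex 3.06 -1.947 1.403
vertex 3.246 -2.347 3.05
endloop
endfacet
facet normal 0.989 -0.071 -0.129
outer loop
vertex 3.246 -2.347 3.05
vertex 3.06 -1.947 1.403
vertex 3.276 -1.597 2.867
endloop
endfacet
facet normal 0.142 0.229 0.963
outer loop
vertex 3.246 -2.347 3.05
vertex 3.276 -1.597 2.867
vertex 2.468 -1.915 3.062
endloop
endfacet
facet normal 0.451 0.520 -0.725
outer loop
vertex 1.81 1.307 -3.429
vertex 1.241 2.08 -3.229
vertex 2.101 1.972 -2.771
endloop
endfacet
facet normal 0.603 -0.679 0.419
outer loop
vertex 1.81 1.307 -3.429
vertex 2.101 1.972 -2.771
vertex 0.319 1.02 -1.751
endloop
endfacet
facet normal 0.451 0.520 -0.725
outer loop
vertex 2.101 1.972 -2.771
vertex 1.241 2.08 -3.229
vertex 1.532 2.745 -2.571
endloop
endfacet
facet normal 0.452 0.103 0.886
outer loop
vertex 2.101 1.972 -2.771
vertex 1.532 2.745 -2.571
vertex 0.319 1.02 -1.751
endloop
endfacet
facet normal 0.453 0.519 -0.725
outer loop
vertex 1.532 2.745 -2.571
vertex 1.241 2.08 -3.229
vertex 0.673 2.853 -3.03
endloop
endfacet
facet normal -0.325 0.583 0.745
outer loop
vertex 1.532 2.745 -2.571
vertex 0.673 2.853 -3.03
vertex 0.319 1.02 -1.751
endloop
endfacet
facet normal 0.453 0.519 -0.725
outer loop
vertex 0.673 2.853 -3.03
vertex 1.241 2.08 -3.229
vertex 0.382 2.188 -3.688
endloop
endfacet
facet normal -0.950 0.280 0.138
outer loop
vertex 0.673 2.853 -3.03
vertex 0.382 2.188 -3.688
vertex 0.319 1.02 -1.751
endloop
endfacet
facet normal 0.453 0.520 -0.724
outer loop
vertex 0.382 2.188 -3.688
vertex 1.241 2.08 -3.229
vertex 0.95 1.415 -3.888
endloop
endfacet
facet normal -0.800 -0.502 -0.329
outer loop
vertex 0.382 2.188 -3.688
vertex 0.95 1.415 -3.888
vertex 0.319 1.02 -1.751
endloop
endfacet
facet normal 0.452 0.520 -0.725
outer loop
vertex 0.95 1.415 -3.888
vertex 1.241 2.08 -3.229
vertex 1.81 1.307 -3.429
endloop
endfacet
facet normal -0.023 -0.982 -0.188
outer loop
vertex 0.95 1.415 -3.888
vertex 1.81 1.307 -3.429
vertex 0.319 1.02 -1.751
endloop
endfacet

endsolid


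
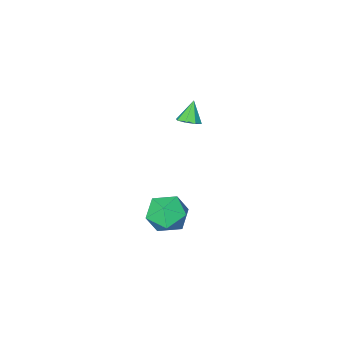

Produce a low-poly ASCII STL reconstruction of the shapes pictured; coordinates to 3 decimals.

solid 
facet normal -0.213 0.486 0.848
outer loop
vertex 1.747 3.94 2.105
vertex 1.599 3.012 2.6
vertex 2.563 3.458 2.586
endloop
endfacet
facet normal 0.245 0.860 0.447
outer loop
vertex 1.747 3.94 2.105
vertex 2.563 3.458 2.586
vertex 2.699 3.913 1.636
endloop
endfacet
facet normal -0.063 0.981 -0.185
outer loop
vertex 1.747 3.94 2.105
vertex 2.699 3.913 1.636
vertex 1.82 3.748 1.063
endloop
endfacet
facet normal -0.711 0.681 -0.175
outer loop
vertex 1.747 3.94 2.105
vertex 1.82 3.748 1.063
vertex 1.14 3.191 1.659
endloop
endfacet
facet normal -0.803 0.375 0.463
outer loop
vertex 1.747 3.94 2.105
vertex 1.14 3.191 1.659
vertex 1.599 3.012 2.6
endloop
endfacet
facet normal 0.823 0.458 0.337
outer loop
vertex 2.699 3.913 1.636
vertex 2.563 3.458 2.586
vertex 3.14 2.969 1.841
endloop
endfacet
facet normal 0.083 -0.149 0.985
outer loop
vertex 2.563 3.458 2.586
vertex 1.599 3.012 2.6
vertex 2.46 2.412 2.437
endloop
endfacet
facet normal -0.872 -0.329 0.363
outer loop
vertex 1.599 3.012 2.6
vertex 1.14 3.191 1.659
vertex 1.581 2.247 1.864
endloop
endfacet
facet normal -0.724 0.167 -0.670
outer loop
vertex 1.14 3.191 1.659
vertex 1.82 3.748 1.063
vertex 1.717 2.702 0.914
endloop
endfacet
facet normal 0.324 0.652 -0.685
outer loop
vertex 1.82 3.748 1.063
vertex 2.699 3.913 1.636
vertex 2.681 3.148 0.9
endloop
endfacet
facet normal 0.711 -0.681 0.175
outer loop
vertex 2.533 2.22 1.395
vertex 3.14 2.969 1.841
vertex 2.46 2.412 2.437
endloop
endfacet
facet normal 0.063 -0.981 0.185
outer loop
vertex 2.533 2.22 1.395
vertex 2.46 2.412 2.437
vertex 1.581 2.247 1.864
endloop
endfacet
facet normal -0.245 -0.860 -0.447
outer loop
vertex 2.533 2.22 1.395
vertex 1.581 2.247 1.864
vertex 1.717 2.702 0.914
endloop
endfacet
facet normal 0.213 -0.486 -0.848
outer loop
vertex 2.533 2.22 1.395
vertex 1.717 2.702 0.914
vertex 2.681 3.148 0.9
endloop
endfacet
facet normal 0.803 -0.375 -0.463
outer loop
vertex 2.533 2.22 1.395
vertex 2.681 3.148 0.9
vertex 3.14 2.969 1.841
endloop
endfacet
facet normal 0.724 -0.167 0.670
outer loop
vertex 2.46 2.412 2.437
vertex 3.14 2.969 1.841
vertex 2.563 3.458 2.586
endloop
endfacet
facet normal -0.324 -0.652 0.685
outer loop
vertex 1.581 2.247 1.864
vertex 2.46 2.412 2.437
vertex 1.599 3.012 2.6
endloop
endfacet
facet normal -0.823 -0.458 -0.337
outer loop
vertex 1.717 2.702 0.914
vertex 1.581 2.247 1.864
vertex 1.14 3.191 1.659
endloop
endfacet
facet normal -0.083 0.149 -0.985
outer loop
vertex 2.681 3.148 0.9
vertex 1.717 2.702 0.914
vertex 1.82 3.748 1.063
endloop
endfacet
facet normal 0.872 0.329 -0.363
outer loop
vertex 3.14 2.969 1.841
vertex 2.681 3.148 0.9
vertex 2.699 3.913 1.636
endloop
endfacet
facet normal 0.411 0.287 -0.865
outer loop
vertex -2.465 -3.319 1.922
vertex -2.842 -2.827 1.906
vertex -2.277 -2.94 2.137
endloop
endfacet
facet normal 0.566 -0.601 0.564
outer loop
vertex -2.465 -3.319 1.922
vertex -2.277 -2.94 2.137
vertex -3.338 -3.173 2.954
endloop
endfacet
facet normal 0.411 0.285 -0.866
outer loop
vertex -2.277 -2.94 2.137
vertex -2.842 -2.827 1.906
vertex -2.42 -2.494 2.216
endloop
endfacet
facet normal 0.602 0.052 0.797
outer loop
vertex -2.277 -2.94 2.137
vertex -2.42 -2.494 2.216
vertex -3.338 -3.173 2.954
endloop
endfacet
facet normal 0.409 0.287 -0.866
outer loop
vertex -2.42 -2.494 2.216
vertex -2.842 -2.827 1.906
vertex -2.81 -2.243 2.115
endloop
endfacet
facet normal 0.184 0.599 0.779
outer loop
vertex -2.42 -2.494 2.216
vertex -2.81 -2.243 2.115
vertex -3.338 -3.173 2.954
endloop
endfacet
facet normal 0.411 0.287 -0.865
outer loop
vertex -2.81 -2.243 2.115
vertex -2.842 -2.827 1.906
vertex -3.218 -2.334 1.891
endloop
endfacet
facet normal -0.448 0.726 0.522
outer loop
vertex -2.81 -2.243 2.115
vertex -3.218 -2.334 1.891
vertex -3.338 -3.173 2.954
endloop
endfacet
facet normal 0.411 0.287 -0.865
outer loop
vertex -3.218 -2.334 1.891
vertex -2.842 -2.827 1.906
vertex -3.406 -2.713 1.676
endloop
endfacet
facet normal -0.918 0.355 0.177
outer loop
vertex -3.218 -2.334 1.891
vertex -3.406 -2.713 1.676
vertex -3.338 -3.173 2.954
endloop
endfacet
facet normal 0.411 0.287 -0.865
outer loop
vertex -3.406 -2.713 1.676
vertex -2.842 -2.827 1.906
vertex -3.263 -3.159 1.596
endloop
endfacet
facet normal -0.954 -0.296 -0.056
outer loop
vertex -3.406 -2.713 1.676
vertex -3.263 -3.159 1.596
vertex -3.338 -3.173 2.954
endloop
endfacet
facet normal 0.412 0.286 -0.865
outer loop
vertex -3.263 -3.159 1.596
vertex -2.842 -2.827 1.906
vertex -2.874 -3.41 1.698
endloop
endfacet
facet normal -0.535 -0.844 -0.038
outer loop
vertex -3.263 -3.159 1.596
vertex -2.874 -3.41 1.698
vertex -3.338 -3.173 2.954
endloop
endfacet
facet normal 0.410 0.286 -0.866
outer loop
vertex -2.874 -3.41 1.698
vertex -2.842 -2.827 1.906
vertex -2.465 -3.319 1.922
endloop
endfacet
facet normal 0.096 -0.971 0.219
outer loop
vertex -2.874 -3.41 1.698
vertex -2.465 -3.319 1.922
vertex -3.338 -3.173 2.954
endloop
endfacet

endsolid


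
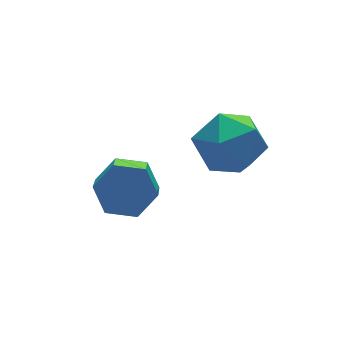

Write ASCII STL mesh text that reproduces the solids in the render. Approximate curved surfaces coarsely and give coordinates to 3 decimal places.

solid 
facet normal -0.423 0.763 0.488
outer loop
vertex 0.208 -0.531 0.852
vertex -0.689 -1.147 1.037
vertex 0.142 -1.151 1.764
endloop
endfacet
facet normal 0.288 0.782 0.553
outer loop
vertex 0.208 -0.531 0.852
vertex 0.142 -1.151 1.764
vertex 1.089 -1.1 1.199
endloop
endfacet
facet normal 0.568 0.817 -0.103
outer loop
vertex 0.208 -0.531 0.852
vertex 1.089 -1.1 1.199
vertex 0.843 -1.064 0.123
endloop
endfacet
facet normal 0.030 0.819 -0.573
outer loop
vertex 0.208 -0.531 0.852
vertex 0.843 -1.064 0.123
vertex -0.256 -1.093 0.023
endloop
endfacet
facet normal -0.582 0.786 -0.207
outer loop
vertex 0.208 -0.531 0.852
vertex -0.256 -1.093 0.023
vertex -0.689 -1.147 1.037
endloop
endfacet
facet normal 0.498 0.168 0.851
outer loop
vertex 1.089 -1.1 1.199
vertex 0.142 -1.151 1.764
vertex 0.736 -2.067 1.597
endloop
endfacet
facet normal -0.652 0.138 0.746
outer loop
vertex 0.142 -1.151 1.764
vertex -0.689 -1.147 1.037
vertex -0.363 -2.096 1.497
endloop
endfacet
facet normal -0.909 0.176 -0.379
outer loop
vertex -0.689 -1.147 1.037
vertex -0.256 -1.093 0.023
vertex -0.609 -2.06 0.421
endloop
endfacet
facet normal 0.082 0.230 -0.970
outer loop
vertex -0.256 -1.093 0.023
vertex 0.843 -1.064 0.123
vertex 0.338 -2.009 -0.144
endloop
endfacet
facet normal 0.951 0.225 -0.210
outer loop
vertex 0.843 -1.064 0.123
vertex 1.089 -1.1 1.199
vertex 1.169 -2.013 0.583
endloop
endfacet
facet normal -0.030 -0.819 0.573
outer loop
vertex 0.272 -2.629 0.768
vertex 0.736 -2.067 1.597
vertex -0.363 -2.096 1.497
endloop
endfacet
facet normal -0.568 -0.817 0.103
outer loop
vertex 0.272 -2.629 0.768
vertex -0.363 -2.096 1.497
vertex -0.609 -2.06 0.421
endloop
endfacet
facet normal -0.288 -0.782 -0.553
outer loop
vertex 0.272 -2.629 0.768
vertex -0.609 -2.06 0.421
vertex 0.338 -2.009 -0.144
endloop
endfacet
facet normal 0.423 -0.763 -0.488
outer loop
vertex 0.272 -2.629 0.768
vertex 0.338 -2.009 -0.144
vertex 1.169 -2.013 0.583
endloop
endfacet
facet normal 0.582 -0.786 0.207
outer loop
vertex 0.272 -2.629 0.768
vertex 1.169 -2.013 0.583
vertex 0.736 -2.067 1.597
endloop
endfacet
facet normal -0.082 -0.230 0.970
outer loop
vertex -0.363 -2.096 1.497
vertex 0.736 -2.067 1.597
vertex 0.142 -1.151 1.764
endloop
endfacet
facet normal -0.951 -0.225 0.210
outer loop
vertex -0.609 -2.06 0.421
vertex -0.363 -2.096 1.497
vertex -0.689 -1.147 1.037
endloop
endfacet
facet normal -0.498 -0.168 -0.851
outer loop
vertex 0.338 -2.009 -0.144
vertex -0.609 -2.06 0.421
vertex -0.256 -1.093 0.023
endloop
endfacet
facet normal 0.652 -0.138 -0.746
outer loop
vertex 1.169 -2.013 0.583
vertex 0.338 -2.009 -0.144
vertex 0.843 -1.064 0.123
endloop
endfacet
facet normal 0.909 -0.176 0.379
outer loop
vertex 0.736 -2.067 1.597
vertex 1.169 -2.013 0.583
vertex 1.089 -1.1 1.199
endloop
endfacet
facet normal 0.383 0.722 -0.576
outer loop
vertex -1.067 0.705 -1.483
vertex -1.739 0.603 -2.057
vertex -1.814 1.18 -1.384
endloop
endfacet
facet normal 0.388 0.441 0.810
outer loop
vertex -1.067 0.705 -1.483
vertex -1.814 1.18 -1.384
vertex -1.569 -0.241 -0.728
endloop
endfacet
facet normal 0.388 0.441 0.810
outer loop
vertex -1.569 -0.241 -0.728
vertex -1.814 1.18 -1.384
vertex -2.315 0.234 -0.629
endloop
endfacet
facet normal -0.383 -0.722 0.576
outer loop
vertex -1.569 -0.241 -0.728
vertex -2.315 0.234 -0.629
vertex -2.241 -0.343 -1.303
endloop
endfacet
facet normal 0.383 0.722 -0.576
outer loop
vertex -1.814 1.18 -1.384
vertex -1.739 0.603 -2.057
vertex -2.486 1.078 -1.958
endloop
endfacet
facet normal -0.532 0.682 0.502
outer loop
vertex -1.814 1.18 -1.384
vertex -2.486 1.078 -1.958
vertex -2.315 0.234 -0.629
endloop
endfacet
facet normal -0.533 0.682 0.502
outer loop
vertex -2.315 0.234 -0.629
vertex -2.486 1.078 -1.958
vertex -2.987 0.132 -1.204
endloop
endfacet
facet normal -0.383 -0.722 0.576
outer loop
vertex -2.315 0.234 -0.629
vertex -2.987 0.132 -1.204
vertex -2.241 -0.343 -1.303
endloop
endfacet
facet normal 0.383 0.722 -0.576
outer loop
vertex -2.486 1.078 -1.958
vertex -1.739 0.603 -2.057
vertex -2.411 0.501 -2.632
endloop
endfacet
facet normal -0.920 0.241 -0.309
outer loop
vertex -2.486 1.078 -1.958
vertex -2.411 0.501 -2.632
vertex -2.987 0.132 -1.204
endloop
endfacet
facet normal -0.920 0.242 -0.309
outer loop
vertex -2.987 0.132 -1.204
vertex -2.411 0.501 -2.632
vertex -2.913 -0.445 -1.877
endloop
endfacet
facet normal -0.383 -0.722 0.577
outer loop
vertex -2.987 0.132 -1.204
vertex -2.913 -0.445 -1.877
vertex -2.241 -0.343 -1.303
endloop
endfacet
facet normal 0.383 0.722 -0.576
outer loop
vertex -2.411 0.501 -2.632
vertex -1.739 0.603 -2.057
vertex -1.665 0.026 -2.731
endloop
endfacet
facet normal -0.388 -0.440 -0.810
outer loop
vertex -2.411 0.501 -2.632
vertex -1.665 0.026 -2.731
vertex -2.913 -0.445 -1.877
endloop
endfacet
facet normal -0.388 -0.441 -0.810
outer loop
vertex -2.913 -0.445 -1.877
vertex -1.665 0.026 -2.731
vertex -2.166 -0.92 -1.976
endloop
endfacet
facet normal -0.383 -0.722 0.576
outer loop
vertex -2.913 -0.445 -1.877
vertex -2.166 -0.92 -1.976
vertex -2.241 -0.343 -1.303
endloop
endfacet
facet normal 0.383 0.722 -0.576
outer loop
vertex -1.665 0.026 -2.731
vertex -1.739 0.603 -2.057
vertex -0.993 0.128 -2.156
endloop
endfacet
facet normal 0.532 -0.682 -0.501
outer loop
vertex -1.665 0.026 -2.731
vertex -0.993 0.128 -2.156
vertex -2.166 -0.92 -1.976
endloop
endfacet
facet normal 0.532 -0.682 -0.502
outer loop
vertex -2.166 -0.92 -1.976
vertex -0.993 0.128 -2.156
vertex -1.494 -0.818 -1.402
endloop
endfacet
facet normal -0.383 -0.722 0.576
outer loop
vertex -2.166 -0.92 -1.976
vertex -1.494 -0.818 -1.402
vertex -2.241 -0.343 -1.303
endloop
endfacet
facet normal 0.383 0.722 -0.577
outer loop
vertex -0.993 0.128 -2.156
vertex -1.739 0.603 -2.057
vertex -1.067 0.705 -1.483
endloop
endfacet
facet normal 0.920 -0.242 0.308
outer loop
vertex -0.993 0.128 -2.156
vertex -1.067 0.705 -1.483
vertex -1.494 -0.818 -1.402
endloop
endfacet
facet normal 0.920 -0.241 0.309
outer loop
vertex -1.494 -0.818 -1.402
vertex -1.067 0.705 -1.483
vertex -1.569 -0.241 -0.728
endloop
endfacet
facet normal -0.383 -0.722 0.576
outer loop
vertex -1.494 -0.818 -1.402
vertex -1.569 -0.241 -0.728
vertex -2.241 -0.343 -1.303
endloop
endfacet

endsolid


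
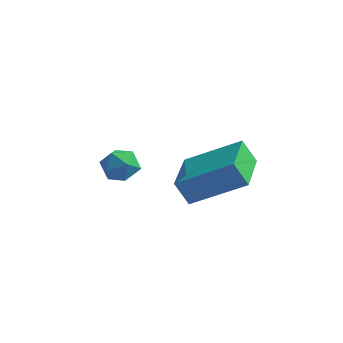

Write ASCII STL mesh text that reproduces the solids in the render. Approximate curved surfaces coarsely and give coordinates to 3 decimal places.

solid 
facet normal -0.785 0.156 0.600
outer loop
vertex -1.537 -0.757 -3.086
vertex -1.86 -1.377 -3.347
vertex -1.411 -1.412 -2.751
endloop
endfacet
facet normal -0.187 0.419 0.889
outer loop
vertex -1.537 -0.757 -3.086
vertex -1.411 -1.412 -2.751
vertex -0.848 -0.933 -2.858
endloop
endfacet
facet normal 0.085 0.897 0.434
outer loop
vertex -1.537 -0.757 -3.086
vertex -0.848 -0.933 -2.858
vertex -0.949 -0.603 -3.52
endloop
endfacet
facet normal -0.343 0.930 -0.134
outer loop
vertex -1.537 -0.757 -3.086
vertex -0.949 -0.603 -3.52
vertex -1.574 -0.877 -3.822
endloop
endfacet
facet normal -0.881 0.473 -0.033
outer loop
vertex -1.537 -0.757 -3.086
vertex -1.574 -0.877 -3.822
vertex -1.86 -1.377 -3.347
endloop
endfacet
facet normal 0.281 -0.117 0.953
outer loop
vertex -0.848 -0.933 -2.858
vertex -1.411 -1.412 -2.751
vertex -0.746 -1.663 -2.978
endloop
endfacet
facet normal -0.687 -0.541 0.485
outer loop
vertex -1.411 -1.412 -2.751
vertex -1.86 -1.377 -3.347
vertex -1.371 -1.937 -3.28
endloop
endfacet
facet normal -0.842 -0.029 -0.538
outer loop
vertex -1.86 -1.377 -3.347
vertex -1.574 -0.877 -3.822
vertex -1.472 -1.607 -3.942
endloop
endfacet
facet normal 0.028 0.711 -0.703
outer loop
vertex -1.574 -0.877 -3.822
vertex -0.949 -0.603 -3.52
vertex -0.909 -1.128 -4.049
endloop
endfacet
facet normal 0.722 0.657 0.217
outer loop
vertex -0.949 -0.603 -3.52
vertex -0.848 -0.933 -2.858
vertex -0.46 -1.163 -3.453
endloop
endfacet
facet normal 0.343 -0.930 0.134
outer loop
vertex -0.783 -1.783 -3.714
vertex -0.746 -1.663 -2.978
vertex -1.371 -1.937 -3.28
endloop
endfacet
facet normal -0.085 -0.897 -0.434
outer loop
vertex -0.783 -1.783 -3.714
vertex -1.371 -1.937 -3.28
vertex -1.472 -1.607 -3.942
endloop
endfacet
facet normal 0.187 -0.419 -0.889
outer loop
vertex -0.783 -1.783 -3.714
vertex -1.472 -1.607 -3.942
vertex -0.909 -1.128 -4.049
endloop
endfacet
facet normal 0.785 -0.156 -0.600
outer loop
vertex -0.783 -1.783 -3.714
vertex -0.909 -1.128 -4.049
vertex -0.46 -1.163 -3.453
endloop
endfacet
facet normal 0.881 -0.473 0.033
outer loop
vertex -0.783 -1.783 -3.714
vertex -0.46 -1.163 -3.453
vertex -0.746 -1.663 -2.978
endloop
endfacet
facet normal -0.028 -0.711 0.703
outer loop
vertex -1.371 -1.937 -3.28
vertex -0.746 -1.663 -2.978
vertex -1.411 -1.412 -2.751
endloop
endfacet
facet normal -0.722 -0.657 -0.217
outer loop
vertex -1.472 -1.607 -3.942
vertex -1.371 -1.937 -3.28
vertex -1.86 -1.377 -3.347
endloop
endfacet
facet normal -0.281 0.117 -0.953
outer loop
vertex -0.909 -1.128 -4.049
vertex -1.472 -1.607 -3.942
vertex -1.574 -0.877 -3.822
endloop
endfacet
facet normal 0.687 0.541 -0.485
outer loop
vertex -0.46 -1.163 -3.453
vertex -0.909 -1.128 -4.049
vertex -0.949 -0.603 -3.52
endloop
endfacet
facet normal 0.842 0.029 0.538
outer loop
vertex -0.746 -1.663 -2.978
vertex -0.46 -1.163 -3.453
vertex -0.848 -0.933 -2.858
endloop
endfacet
facet normal -0.515 0.011 0.857
outer loop
vertex 3.078 -2.108 -1.645
vertex 2.711 -0.209 -1.889
vertex 1.255 -2.601 -2.734
endloop
endfacet
facet normal 0.189 -0.974 0.125
outer loop
vertex 1.769 -2.611 -3.591
vertex 3.078 -2.108 -1.645
vertex 1.255 -2.601 -2.734
endloop
endfacet
facet normal -0.514 0.010 0.858
outer loop
vertex 1.255 -2.601 -2.734
vertex 2.711 -0.209 -1.889
vertex 0.887 -0.701 -2.977
endloop
endfacet
facet normal -0.837 -0.226 -0.499
outer loop
vertex 0.887 -0.701 -2.977
vertex 1.769 -2.611 -3.591
vertex 1.255 -2.601 -2.734
endloop
endfacet
facet normal 0.837 0.226 0.499
outer loop
vertex 3.078 -2.108 -1.645
vertex 3.225 -0.219 -2.746
vertex 2.711 -0.209 -1.889
endloop
endfacet
facet normal 0.188 -0.974 0.125
outer loop
vertex 3.593 -2.119 -2.503
vertex 3.078 -2.108 -1.645
vertex 1.769 -2.611 -3.591
endloop
endfacet
facet normal 0.837 0.226 0.499
outer loop
vertex 3.593 -2.119 -2.503
vertex 3.225 -0.219 -2.746
vertex 3.078 -2.108 -1.645
endloop
endfacet
facet normal -0.189 0.974 -0.124
outer loop
vertex 2.711 -0.209 -1.889
vertex 3.225 -0.219 -2.746
vertex 0.887 -0.701 -2.977
endloop
endfacet
facet normal -0.837 -0.226 -0.499
outer loop
vertex 1.402 -0.712 -3.835
vertex 1.769 -2.611 -3.591
vertex 0.887 -0.701 -2.977
endloop
endfacet
facet normal -0.188 0.974 -0.126
outer loop
vertex 0.887 -0.701 -2.977
vertex 3.225 -0.219 -2.746
vertex 1.402 -0.712 -3.835
endloop
endfacet
facet normal 0.514 -0.011 -0.857
outer loop
vertex 1.402 -0.712 -3.835
vertex 3.593 -2.119 -2.503
vertex 1.769 -2.611 -3.591
endloop
endfacet
facet normal 0.515 -0.010 -0.857
outer loop
vertex 3.225 -0.219 -2.746
vertex 3.593 -2.119 -2.503
vertex 1.402 -0.712 -3.835
endloop
endfacet

endsolid


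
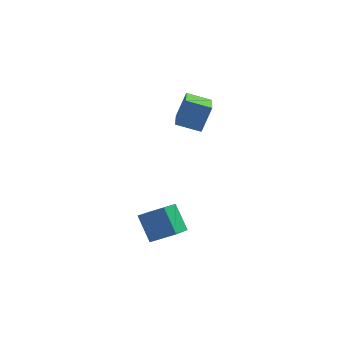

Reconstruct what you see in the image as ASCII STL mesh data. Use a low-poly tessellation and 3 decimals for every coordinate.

solid 
facet normal -0.946 0.083 0.312
outer loop
vertex -2.009 0.908 3.306
vertex -2.046 2.973 2.642
vertex -2.503 0.457 1.93
endloop
endfacet
facet normal 0.017 -0.952 0.306
outer loop
vertex -1.254 0.347 1.518
vertex -2.009 0.908 3.306
vertex -2.503 0.457 1.93
endloop
endfacet
facet normal -0.946 0.083 0.312
outer loop
vertex -2.503 0.457 1.93
vertex -2.046 2.973 2.642
vertex -2.54 2.522 1.266
endloop
endfacet
facet normal -0.323 -0.295 -0.899
outer loop
vertex -2.54 2.522 1.266
vertex -1.254 0.347 1.518
vertex -2.503 0.457 1.93
endloop
endfacet
facet normal 0.323 0.295 0.899
outer loop
vertex -2.009 0.908 3.306
vertex -0.797 2.863 2.23
vertex -2.046 2.973 2.642
endloop
endfacet
facet normal 0.017 -0.952 0.306
outer loop
vertex -0.76 0.798 2.894
vertex -2.009 0.908 3.306
vertex -1.254 0.347 1.518
endloop
endfacet
facet normal 0.323 0.295 0.899
outer loop
vertex -0.76 0.798 2.894
vertex -0.797 2.863 2.23
vertex -2.009 0.908 3.306
endloop
endfacet
facet normal -0.017 0.952 -0.306
outer loop
vertex -2.046 2.973 2.642
vertex -0.797 2.863 2.23
vertex -2.54 2.522 1.266
endloop
endfacet
facet normal -0.323 -0.295 -0.899
outer loop
vertex -1.291 2.412 0.854
vertex -1.254 0.347 1.518
vertex -2.54 2.522 1.266
endloop
endfacet
facet normal -0.017 0.952 -0.306
outer loop
vertex -2.54 2.522 1.266
vertex -0.797 2.863 2.23
vertex -1.291 2.412 0.854
endloop
endfacet
facet normal 0.946 -0.083 -0.312
outer loop
vertex -1.291 2.412 0.854
vertex -0.76 0.798 2.894
vertex -1.254 0.347 1.518
endloop
endfacet
facet normal 0.946 -0.083 -0.312
outer loop
vertex -0.797 2.863 2.23
vertex -0.76 0.798 2.894
vertex -1.291 2.412 0.854
endloop
endfacet
facet normal -0.370 0.509 0.777
outer loop
vertex -4.06 -4.094 -1.453
vertex -2.859 -4.125 -0.861
vertex -3.589 -2.425 -2.323
endloop
endfacet
facet normal -0.897 0.023 -0.442
outer loop
vertex -3.001 -3.235 -3.559
vertex -4.06 -4.094 -1.453
vertex -3.589 -2.425 -2.323
endloop
endfacet
facet normal -0.370 0.510 0.777
outer loop
vertex -3.589 -2.425 -2.323
vertex -2.859 -4.125 -0.861
vertex -2.387 -2.456 -1.731
endloop
endfacet
facet normal 0.243 0.860 -0.448
outer loop
vertex -2.387 -2.456 -1.731
vertex -3.001 -3.235 -3.559
vertex -3.589 -2.425 -2.323
endloop
endfacet
facet normal -0.243 -0.860 0.448
outer loop
vertex -4.06 -4.094 -1.453
vertex -2.271 -4.935 -2.097
vertex -2.859 -4.125 -0.861
endloop
endfacet
facet normal -0.897 0.024 -0.441
outer loop
vertex -3.473 -4.904 -2.689
vertex -4.06 -4.094 -1.453
vertex -3.001 -3.235 -3.559
endloop
endfacet
facet normal -0.243 -0.860 0.448
outer loop
vertex -3.473 -4.904 -2.689
vertex -2.271 -4.935 -2.097
vertex -4.06 -4.094 -1.453
endloop
endfacet
facet normal 0.897 -0.023 0.442
outer loop
vertex -2.859 -4.125 -0.861
vertex -2.271 -4.935 -2.097
vertex -2.387 -2.456 -1.731
endloop
endfacet
facet normal 0.243 0.860 -0.448
outer loop
vertex -1.8 -3.266 -2.967
vertex -3.001 -3.235 -3.559
vertex -2.387 -2.456 -1.731
endloop
endfacet
facet normal 0.897 -0.023 0.441
outer loop
vertex -2.387 -2.456 -1.731
vertex -2.271 -4.935 -2.097
vertex -1.8 -3.266 -2.967
endloop
endfacet
facet normal 0.370 -0.510 -0.777
outer loop
vertex -1.8 -3.266 -2.967
vertex -3.473 -4.904 -2.689
vertex -3.001 -3.235 -3.559
endloop
endfacet
facet normal 0.370 -0.509 -0.777
outer loop
vertex -2.271 -4.935 -2.097
vertex -3.473 -4.904 -2.689
vertex -1.8 -3.266 -2.967
endloop
endfacet

endsolid


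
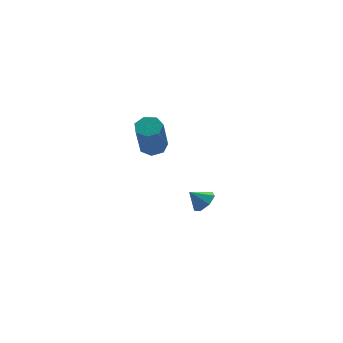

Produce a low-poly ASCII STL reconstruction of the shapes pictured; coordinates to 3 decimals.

solid 
facet normal 0.257 0.315 -0.913
outer loop
vertex -1.97 -2.275 2.608
vertex -2.624 -2.014 2.514
vertex -2.054 -1.691 2.786
endloop
endfacet
facet normal 0.957 0.050 0.286
outer loop
vertex -1.97 -2.275 2.608
vertex -2.054 -1.691 2.786
vertex -2.502 -2.926 4.5
endloop
endfacet
facet normal 0.957 0.050 0.286
outer loop
vertex -2.502 -2.926 4.5
vertex -2.054 -1.691 2.786
vertex -2.586 -2.342 4.678
endloop
endfacet
facet normal -0.257 -0.315 0.914
outer loop
vertex -2.502 -2.926 4.5
vertex -2.586 -2.342 4.678
vertex -3.156 -2.666 4.406
endloop
endfacet
facet normal 0.258 0.315 -0.914
outer loop
vertex -2.054 -1.691 2.786
vertex -2.624 -2.014 2.514
vertex -2.566 -1.35 2.759
endloop
endfacet
facet normal 0.492 0.771 0.404
outer loop
vertex -2.054 -1.691 2.786
vertex -2.566 -1.35 2.759
vertex -2.586 -2.342 4.678
endloop
endfacet
facet normal 0.491 0.772 0.404
outer loop
vertex -2.586 -2.342 4.678
vertex -2.566 -1.35 2.759
vertex -3.098 -2.002 4.651
endloop
endfacet
facet normal -0.257 -0.315 0.914
outer loop
vertex -2.586 -2.342 4.678
vertex -3.098 -2.002 4.651
vertex -3.156 -2.666 4.406
endloop
endfacet
facet normal 0.256 0.315 -0.914
outer loop
vertex -2.566 -1.35 2.759
vertex -2.624 -2.014 2.514
vertex -3.123 -1.51 2.548
endloop
endfacet
facet normal -0.345 0.913 0.218
outer loop
vertex -2.566 -1.35 2.759
vertex -3.123 -1.51 2.548
vertex -3.098 -2.002 4.651
endloop
endfacet
facet normal -0.345 0.913 0.218
outer loop
vertex -3.098 -2.002 4.651
vertex -3.123 -1.51 2.548
vertex -3.655 -2.162 4.439
endloop
endfacet
facet normal -0.257 -0.315 0.914
outer loop
vertex -3.098 -2.002 4.651
vertex -3.655 -2.162 4.439
vertex -3.156 -2.666 4.406
endloop
endfacet
facet normal 0.257 0.316 -0.913
outer loop
vertex -3.123 -1.51 2.548
vertex -2.624 -2.014 2.514
vertex -3.303 -2.049 2.311
endloop
endfacet
facet normal -0.921 0.366 -0.133
outer loop
vertex -3.123 -1.51 2.548
vertex -3.303 -2.049 2.311
vertex -3.655 -2.162 4.439
endloop
endfacet
facet normal -0.921 0.366 -0.133
outer loop
vertex -3.655 -2.162 4.439
vertex -3.303 -2.049 2.311
vertex -3.835 -2.701 4.203
endloop
endfacet
facet normal -0.257 -0.314 0.914
outer loop
vertex -3.655 -2.162 4.439
vertex -3.835 -2.701 4.203
vertex -3.156 -2.666 4.406
endloop
endfacet
facet normal 0.257 0.315 -0.914
outer loop
vertex -3.303 -2.049 2.311
vertex -2.624 -2.014 2.514
vertex -2.973 -2.562 2.227
endloop
endfacet
facet normal -0.804 -0.455 -0.383
outer loop
vertex -3.303 -2.049 2.311
vertex -2.973 -2.562 2.227
vertex -3.835 -2.701 4.203
endloop
endfacet
facet normal -0.804 -0.456 -0.383
outer loop
vertex -3.835 -2.701 4.203
vertex -2.973 -2.562 2.227
vertex -3.504 -3.214 4.119
endloop
endfacet
facet normal -0.257 -0.315 0.914
outer loop
vertex -3.835 -2.701 4.203
vertex -3.504 -3.214 4.119
vertex -3.156 -2.666 4.406
endloop
endfacet
facet normal 0.258 0.314 -0.914
outer loop
vertex -2.973 -2.562 2.227
vertex -2.624 -2.014 2.514
vertex -2.379 -2.662 2.36
endloop
endfacet
facet normal -0.080 -0.935 -0.345
outer loop
vertex -2.973 -2.562 2.227
vertex -2.379 -2.662 2.36
vertex -3.504 -3.214 4.119
endloop
endfacet
facet normal -0.081 -0.935 -0.345
outer loop
vertex -3.504 -3.214 4.119
vertex -2.379 -2.662 2.36
vertex -2.911 -3.314 4.251
endloop
endfacet
facet normal -0.257 -0.316 0.914
outer loop
vertex -3.504 -3.214 4.119
vertex -2.911 -3.314 4.251
vertex -3.156 -2.666 4.406
endloop
endfacet
facet normal 0.257 0.314 -0.914
outer loop
vertex -2.379 -2.662 2.36
vertex -2.624 -2.014 2.514
vertex -1.97 -2.275 2.608
endloop
endfacet
facet normal 0.702 -0.711 -0.048
outer loop
vertex -2.379 -2.662 2.36
vertex -1.97 -2.275 2.608
vertex -2.911 -3.314 4.251
endloop
endfacet
facet normal 0.702 -0.710 -0.047
outer loop
vertex -2.911 -3.314 4.251
vertex -1.97 -2.275 2.608
vertex -2.502 -2.926 4.5
endloop
endfacet
facet normal -0.257 -0.316 0.913
outer loop
vertex -2.911 -3.314 4.251
vertex -2.502 -2.926 4.5
vertex -3.156 -2.666 4.406
endloop
endfacet
facet normal 0.642 -0.322 -0.696
outer loop
vertex 0.891 -1.616 -2.432
vertex 0.477 -1.289 -2.965
vertex 1.047 -1.0 -2.573
endloop
endfacet
facet normal 0.265 0.151 0.952
outer loop
vertex 0.891 -1.616 -2.432
vertex 1.047 -1.0 -2.573
vertex -0.197 -0.951 -2.235
endloop
endfacet
facet normal 0.642 -0.322 -0.696
outer loop
vertex 1.047 -1.0 -2.573
vertex 0.477 -1.289 -2.965
vertex 0.774 -0.602 -3.009
endloop
endfacet
facet normal 0.192 0.782 0.593
outer loop
vertex 1.047 -1.0 -2.573
vertex 0.774 -0.602 -3.009
vertex -0.197 -0.951 -2.235
endloop
endfacet
facet normal 0.642 -0.322 -0.695
outer loop
vertex 0.774 -0.602 -3.009
vertex 0.477 -1.289 -2.965
vertex 0.278 -0.721 -3.412
endloop
endfacet
facet normal -0.287 0.955 0.071
outer loop
vertex 0.774 -0.602 -3.009
vertex 0.278 -0.721 -3.412
vertex -0.197 -0.951 -2.235
endloop
endfacet
facet normal 0.642 -0.322 -0.695
outer loop
vertex 0.278 -0.721 -3.412
vertex 0.477 -1.289 -2.965
vertex -0.069 -1.268 -3.479
endloop
endfacet
facet normal -0.811 0.542 -0.221
outer loop
vertex 0.278 -0.721 -3.412
vertex -0.069 -1.268 -3.479
vertex -0.197 -0.951 -2.235
endloop
endfacet
facet normal 0.643 -0.321 -0.696
outer loop
vertex -0.069 -1.268 -3.479
vertex 0.477 -1.289 -2.965
vertex -0.004 -1.831 -3.159
endloop
endfacet
facet normal -0.987 -0.150 -0.063
outer loop
vertex -0.069 -1.268 -3.479
vertex -0.004 -1.831 -3.159
vertex -0.197 -0.951 -2.235
endloop
endfacet
facet normal 0.643 -0.321 -0.696
outer loop
vertex -0.004 -1.831 -3.159
vertex 0.477 -1.289 -2.965
vertex 0.423 -1.986 -2.693
endloop
endfacet
facet normal -0.681 -0.596 0.426
outer loop
vertex -0.004 -1.831 -3.159
vertex 0.423 -1.986 -2.693
vertex -0.197 -0.951 -2.235
endloop
endfacet
facet normal 0.642 -0.321 -0.696
outer loop
vertex 0.423 -1.986 -2.693
vertex 0.477 -1.289 -2.965
vertex 0.891 -1.616 -2.432
endloop
endfacet
facet normal -0.124 -0.463 0.878
outer loop
vertex 0.423 -1.986 -2.693
vertex 0.891 -1.616 -2.432
vertex -0.197 -0.951 -2.235
endloop
endfacet

endsolid


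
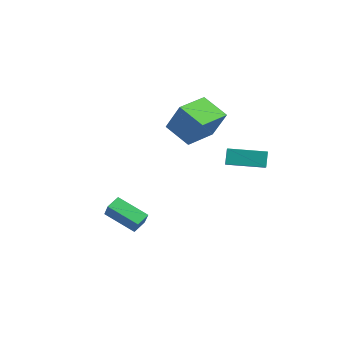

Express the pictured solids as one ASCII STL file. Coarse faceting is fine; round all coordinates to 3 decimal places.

solid 
facet normal -0.864 -0.163 0.477
outer loop
vertex -3.192 2.126 4.232
vertex -3.55 4.043 4.237
vertex -4.107 1.959 2.518
endloop
endfacet
facet normal 0.184 -0.983 -0.002
outer loop
vertex -2.63 2.237 1.703
vertex -3.192 2.126 4.232
vertex -4.107 1.959 2.518
endloop
endfacet
facet normal -0.864 -0.163 0.477
outer loop
vertex -4.107 1.959 2.518
vertex -3.55 4.043 4.237
vertex -4.465 3.876 2.523
endloop
endfacet
facet normal -0.469 -0.085 -0.879
outer loop
vertex -4.465 3.876 2.523
vertex -2.63 2.237 1.703
vertex -4.107 1.959 2.518
endloop
endfacet
facet normal 0.469 0.085 0.879
outer loop
vertex -3.192 2.126 4.232
vertex -2.073 4.321 3.422
vertex -3.55 4.043 4.237
endloop
endfacet
facet normal 0.184 -0.983 -0.002
outer loop
vertex -1.715 2.404 3.417
vertex -3.192 2.126 4.232
vertex -2.63 2.237 1.703
endloop
endfacet
facet normal 0.469 0.085 0.879
outer loop
vertex -1.715 2.404 3.417
vertex -2.073 4.321 3.422
vertex -3.192 2.126 4.232
endloop
endfacet
facet normal -0.184 0.983 0.002
outer loop
vertex -3.55 4.043 4.237
vertex -2.073 4.321 3.422
vertex -4.465 3.876 2.523
endloop
endfacet
facet normal -0.469 -0.085 -0.879
outer loop
vertex -2.988 4.154 1.708
vertex -2.63 2.237 1.703
vertex -4.465 3.876 2.523
endloop
endfacet
facet normal -0.184 0.983 0.002
outer loop
vertex -4.465 3.876 2.523
vertex -2.073 4.321 3.422
vertex -2.988 4.154 1.708
endloop
endfacet
facet normal 0.864 0.163 -0.477
outer loop
vertex -2.988 4.154 1.708
vertex -1.715 2.404 3.417
vertex -2.63 2.237 1.703
endloop
endfacet
facet normal 0.864 0.163 -0.477
outer loop
vertex -2.073 4.321 3.422
vertex -1.715 2.404 3.417
vertex -2.988 4.154 1.708
endloop
endfacet
facet normal -0.818 -0.366 0.445
outer loop
vertex -1.612 -3.667 -0.259
vertex -1.794 -2.894 0.042
vertex -2.167 -3.466 -1.114
endloop
endfacet
facet normal 0.215 -0.911 -0.353
outer loop
vertex -0.646 -2.786 -1.942
vertex -1.612 -3.667 -0.259
vertex -2.167 -3.466 -1.114
endloop
endfacet
facet normal -0.818 -0.365 0.444
outer loop
vertex -2.167 -3.466 -1.114
vertex -1.794 -2.894 0.042
vertex -2.349 -2.692 -0.814
endloop
endfacet
facet normal -0.534 0.193 -0.823
outer loop
vertex -2.349 -2.692 -0.814
vertex -0.646 -2.786 -1.942
vertex -2.167 -3.466 -1.114
endloop
endfacet
facet normal 0.535 -0.194 0.822
outer loop
vertex -1.612 -3.667 -0.259
vertex -0.273 -2.214 -0.786
vertex -1.794 -2.894 0.042
endloop
endfacet
facet normal 0.214 -0.911 -0.354
outer loop
vertex -0.091 -2.988 -1.086
vertex -1.612 -3.667 -0.259
vertex -0.646 -2.786 -1.942
endloop
endfacet
facet normal 0.534 -0.193 0.823
outer loop
vertex -0.091 -2.988 -1.086
vertex -0.273 -2.214 -0.786
vertex -1.612 -3.667 -0.259
endloop
endfacet
facet normal -0.214 0.910 0.354
outer loop
vertex -1.794 -2.894 0.042
vertex -0.273 -2.214 -0.786
vertex -2.349 -2.692 -0.814
endloop
endfacet
facet normal -0.534 0.195 -0.823
outer loop
vertex -0.828 -2.013 -1.641
vertex -0.646 -2.786 -1.942
vertex -2.349 -2.692 -0.814
endloop
endfacet
facet normal -0.214 0.911 0.353
outer loop
vertex -2.349 -2.692 -0.814
vertex -0.273 -2.214 -0.786
vertex -0.828 -2.013 -1.641
endloop
endfacet
facet normal 0.818 0.366 -0.444
outer loop
vertex -0.828 -2.013 -1.641
vertex -0.091 -2.988 -1.086
vertex -0.646 -2.786 -1.942
endloop
endfacet
facet normal 0.818 0.365 -0.445
outer loop
vertex -0.273 -2.214 -0.786
vertex -0.091 -2.988 -1.086
vertex -0.828 -2.013 -1.641
endloop
endfacet
facet normal -0.669 0.550 -0.500
outer loop
vertex -0.73 3.195 1.847
vertex 0.627 4.696 1.682
vertex -0.408 2.81 0.993
endloop
endfacet
facet normal -0.669 -0.739 0.081
outer loop
vertex 0.133 2.364 1.398
vertex -0.73 3.195 1.847
vertex -0.408 2.81 0.993
endloop
endfacet
facet normal -0.669 0.550 -0.500
outer loop
vertex -0.408 2.81 0.993
vertex 0.627 4.696 1.682
vertex 0.949 4.311 0.828
endloop
endfacet
facet normal 0.325 -0.389 -0.862
outer loop
vertex 0.949 4.311 0.828
vertex 0.133 2.364 1.398
vertex -0.408 2.81 0.993
endloop
endfacet
facet normal -0.325 0.389 0.862
outer loop
vertex -0.73 3.195 1.847
vertex 1.168 4.25 2.087
vertex 0.627 4.696 1.682
endloop
endfacet
facet normal -0.669 -0.739 0.081
outer loop
vertex -0.189 2.749 2.252
vertex -0.73 3.195 1.847
vertex 0.133 2.364 1.398
endloop
endfacet
facet normal -0.325 0.389 0.862
outer loop
vertex -0.189 2.749 2.252
vertex 1.168 4.25 2.087
vertex -0.73 3.195 1.847
endloop
endfacet
facet normal 0.669 0.739 -0.081
outer loop
vertex 0.627 4.696 1.682
vertex 1.168 4.25 2.087
vertex 0.949 4.311 0.828
endloop
endfacet
facet normal 0.325 -0.389 -0.862
outer loop
vertex 1.49 3.865 1.233
vertex 0.133 2.364 1.398
vertex 0.949 4.311 0.828
endloop
endfacet
facet normal 0.669 0.739 -0.081
outer loop
vertex 0.949 4.311 0.828
vertex 1.168 4.25 2.087
vertex 1.49 3.865 1.233
endloop
endfacet
facet normal 0.669 -0.550 0.500
outer loop
vertex 1.49 3.865 1.233
vertex -0.189 2.749 2.252
vertex 0.133 2.364 1.398
endloop
endfacet
facet normal 0.669 -0.550 0.500
outer loop
vertex 1.168 4.25 2.087
vertex -0.189 2.749 2.252
vertex 1.49 3.865 1.233
endloop
endfacet

endsolid
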